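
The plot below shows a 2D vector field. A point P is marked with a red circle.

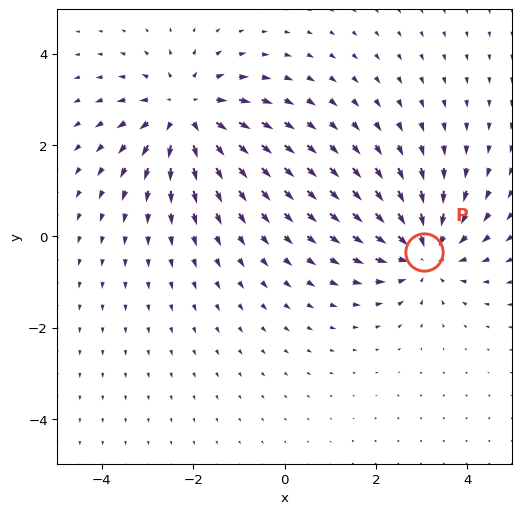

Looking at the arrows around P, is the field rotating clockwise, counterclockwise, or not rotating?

Near P at (3.1, -0.3) the arrows show no circulation. The curl there is ≈0.

not rotating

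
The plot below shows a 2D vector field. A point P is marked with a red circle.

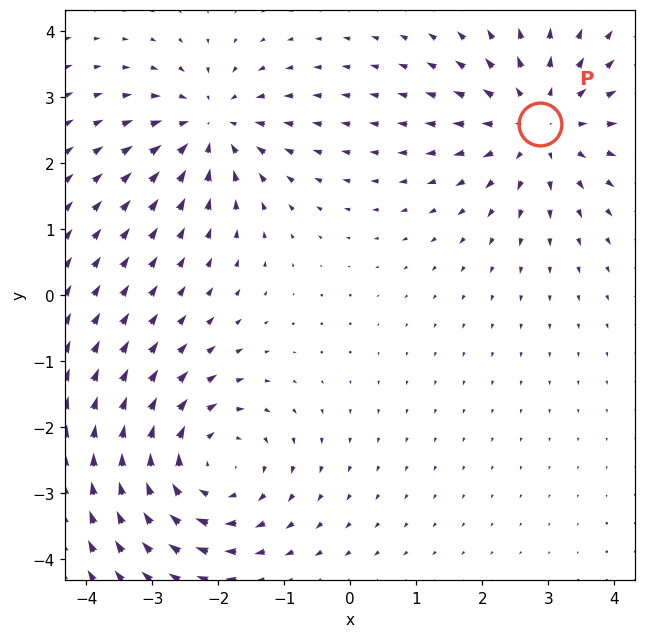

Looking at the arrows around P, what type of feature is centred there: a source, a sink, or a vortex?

At P (2.9, 2.6) the arrows spread outward. Divergence about +3, curl ≈0 — positive divergence with near-zero curl is a source.

source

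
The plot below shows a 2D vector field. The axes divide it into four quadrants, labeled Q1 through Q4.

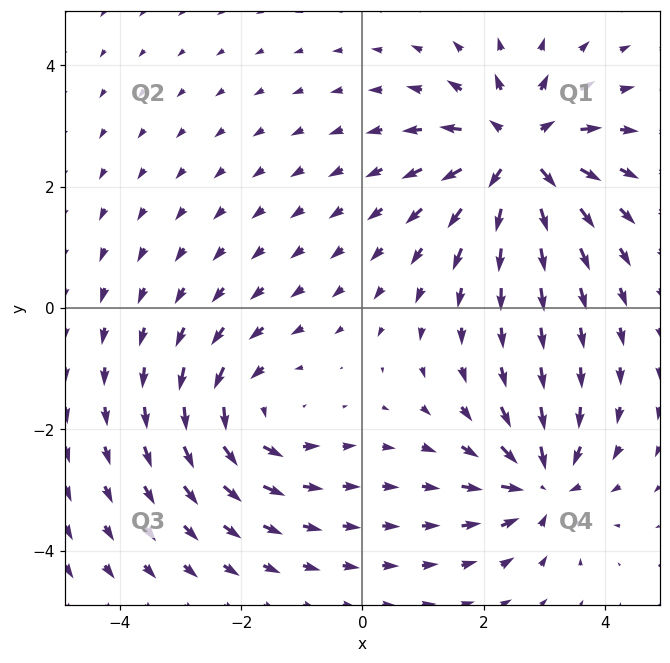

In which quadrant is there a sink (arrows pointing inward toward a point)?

The sink sits at approximately (2.9, -2.9), which lies in quadrant Q4. The divergence there is about -4, negative as expected for a sink.

Q4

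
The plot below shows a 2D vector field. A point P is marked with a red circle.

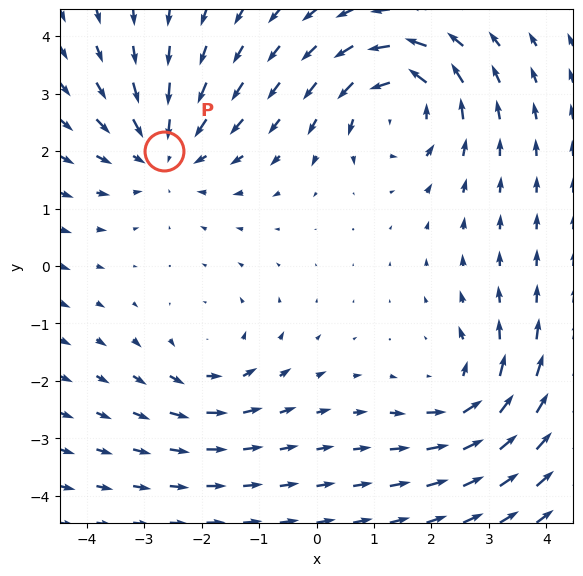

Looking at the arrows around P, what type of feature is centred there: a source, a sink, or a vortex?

At P (-2.6, 2.0) the arrows converge inward. Divergence about -4, curl ≈0 — negative divergence with near-zero curl is a sink.

sink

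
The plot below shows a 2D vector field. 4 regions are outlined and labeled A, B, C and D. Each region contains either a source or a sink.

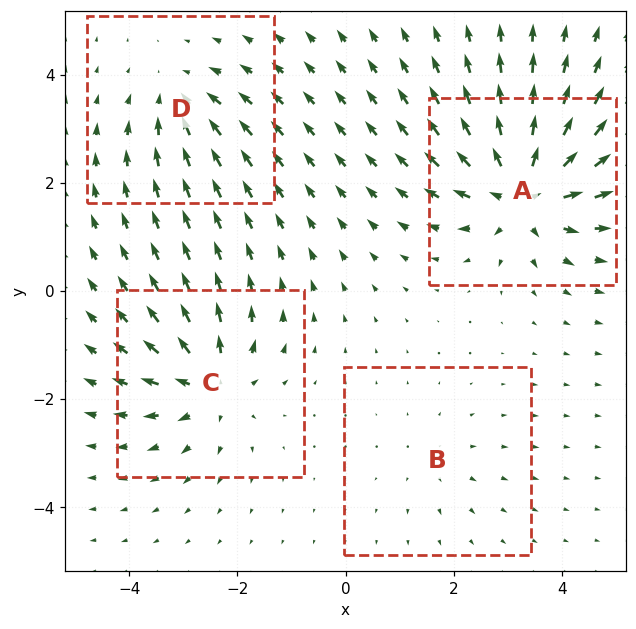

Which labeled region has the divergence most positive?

A

Divergence at each region's feature centre — A: about +8, B: about +2, C: about +6, D: about -4. Region A is most positive.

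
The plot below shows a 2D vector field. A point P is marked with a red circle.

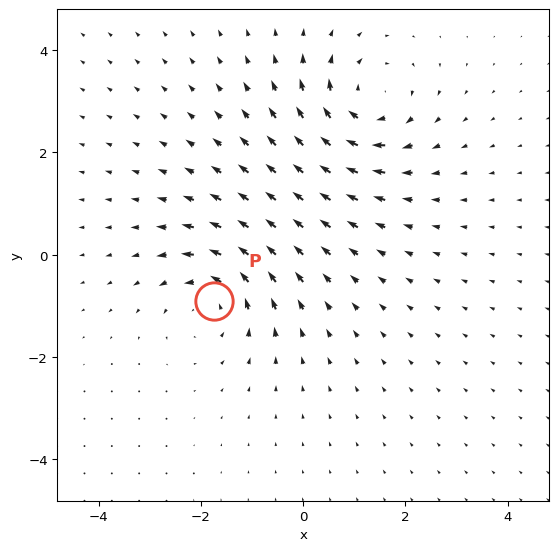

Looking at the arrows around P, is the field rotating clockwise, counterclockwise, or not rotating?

counterclockwise

Near P at (-1.7, -0.9) the arrows circulate counterclockwise. The curl (z-component) there is about +4; positive curl means counterclockwise rotation.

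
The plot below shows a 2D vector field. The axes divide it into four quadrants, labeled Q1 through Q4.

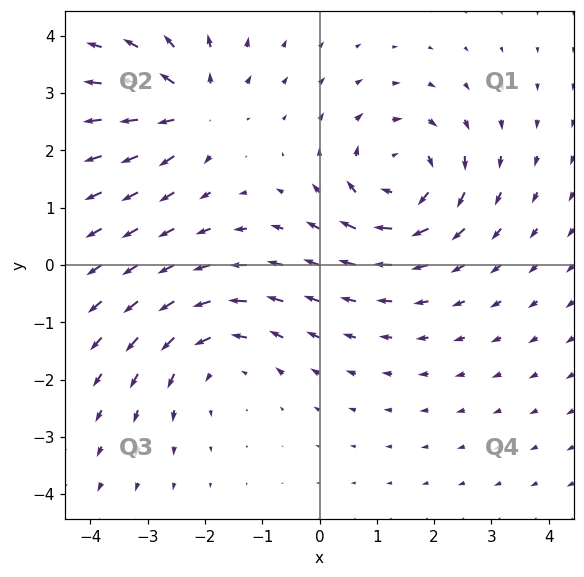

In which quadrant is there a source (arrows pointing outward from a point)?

Q2

The source sits at approximately (-2.2, 2.7), which lies in quadrant Q2. The divergence there is about +5, positive as expected for a source.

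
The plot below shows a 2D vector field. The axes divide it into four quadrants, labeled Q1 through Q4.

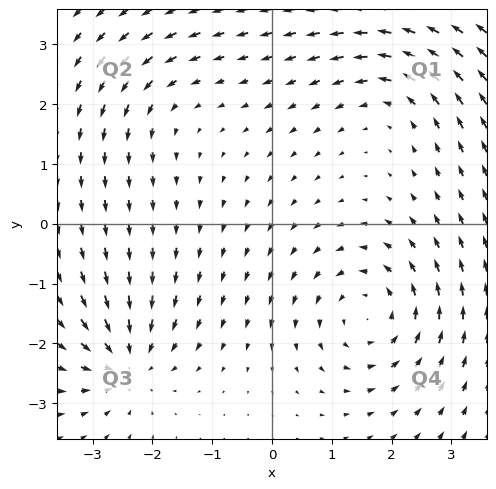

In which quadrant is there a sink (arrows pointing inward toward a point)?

The sink sits at approximately (-2.4, -2.3), which lies in quadrant Q3. The divergence there is about -5, negative as expected for a sink.

Q3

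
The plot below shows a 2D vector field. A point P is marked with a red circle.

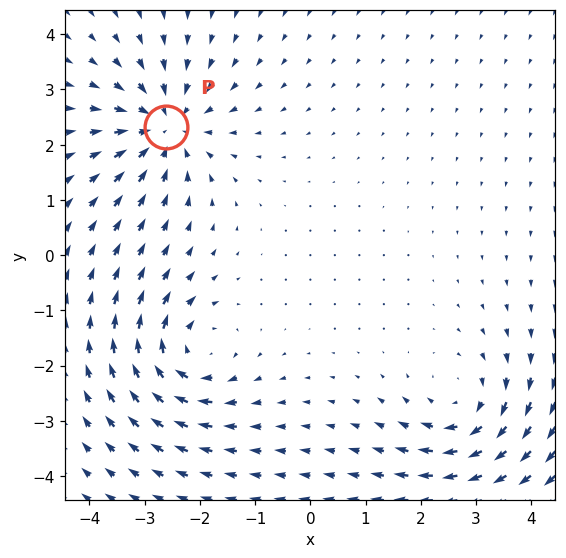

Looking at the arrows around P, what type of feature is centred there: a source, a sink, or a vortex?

At P (-2.6, 2.3) the arrows converge inward. Divergence about -5, curl ≈0 — negative divergence with near-zero curl is a sink.

sink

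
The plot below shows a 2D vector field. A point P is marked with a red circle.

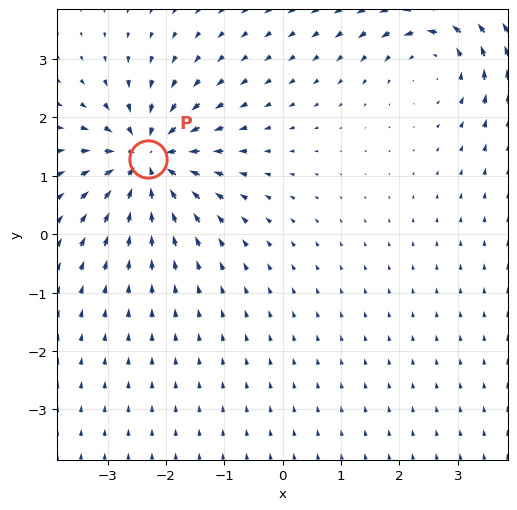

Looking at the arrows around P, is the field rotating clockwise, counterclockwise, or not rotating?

not rotating

Near P at (-2.3, 1.3) the arrows show no circulation. The curl there is ≈0.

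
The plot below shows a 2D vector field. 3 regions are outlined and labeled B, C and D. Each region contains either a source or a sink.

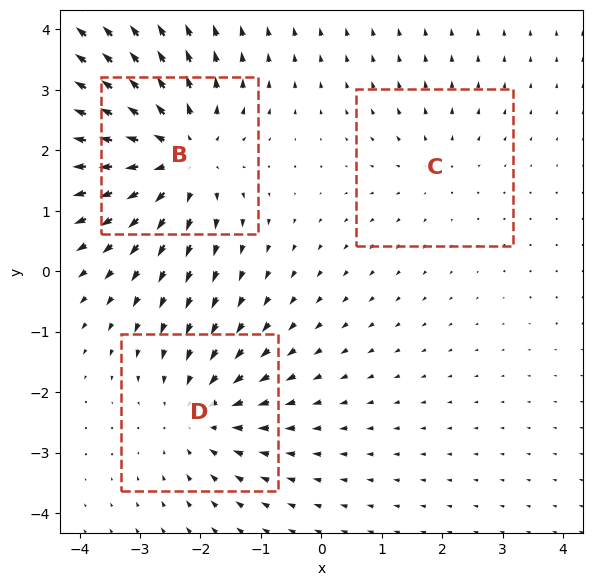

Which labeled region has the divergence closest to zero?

C

Divergence at each region's feature centre — B: about +4, C: about +2, D: about -3. Region C is closest to zero.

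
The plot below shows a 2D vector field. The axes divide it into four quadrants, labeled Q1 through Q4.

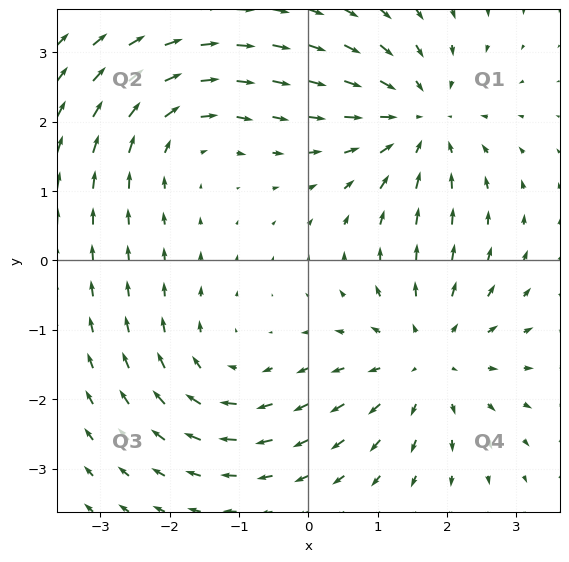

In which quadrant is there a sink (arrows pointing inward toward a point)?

Q1

The sink sits at approximately (1.6, 2.0), which lies in quadrant Q1. The divergence there is about -5, negative as expected for a sink.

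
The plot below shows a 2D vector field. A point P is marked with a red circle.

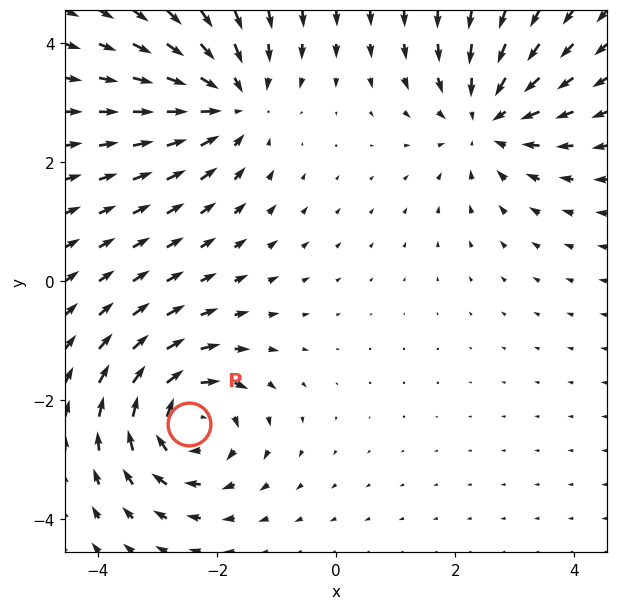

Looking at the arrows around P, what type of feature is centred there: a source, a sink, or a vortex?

At P (-2.5, -2.4) the arrows circulate clockwise. Divergence ≈0, curl about -6 — near-zero divergence with nonzero curl is a vortex.

vortex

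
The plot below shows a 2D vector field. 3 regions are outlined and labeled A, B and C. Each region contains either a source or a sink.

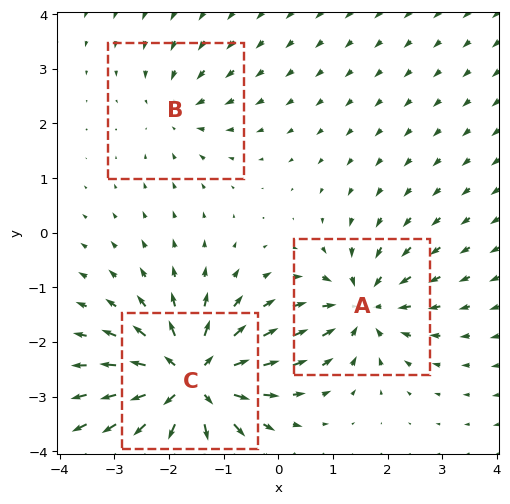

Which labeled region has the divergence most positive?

C

Divergence at each region's feature centre — A: about -4, B: about -2, C: about +6. Region C is most positive.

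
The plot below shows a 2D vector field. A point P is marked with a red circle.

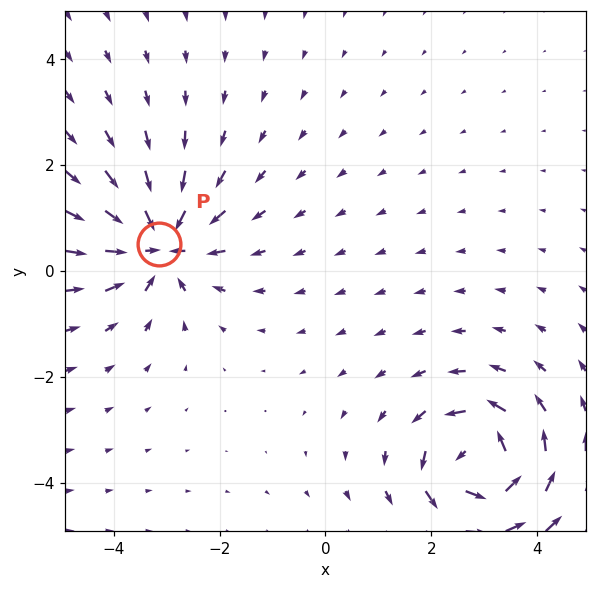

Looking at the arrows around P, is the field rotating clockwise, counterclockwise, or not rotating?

not rotating

Near P at (-3.1, 0.5) the arrows show no circulation. The curl there is ≈0.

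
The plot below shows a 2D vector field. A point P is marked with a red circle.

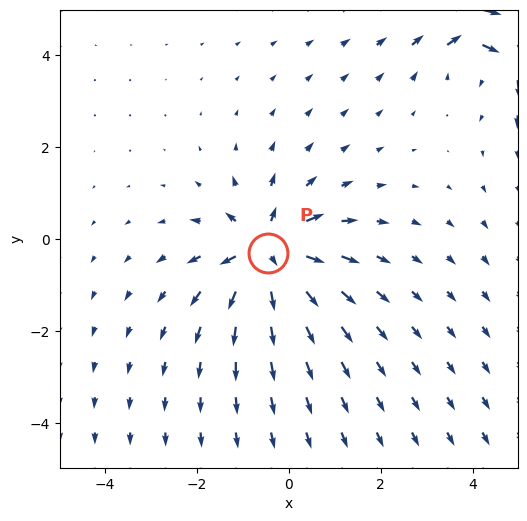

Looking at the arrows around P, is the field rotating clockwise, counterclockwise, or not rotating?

not rotating

Near P at (-0.5, -0.3) the arrows show no circulation. The curl there is ≈0.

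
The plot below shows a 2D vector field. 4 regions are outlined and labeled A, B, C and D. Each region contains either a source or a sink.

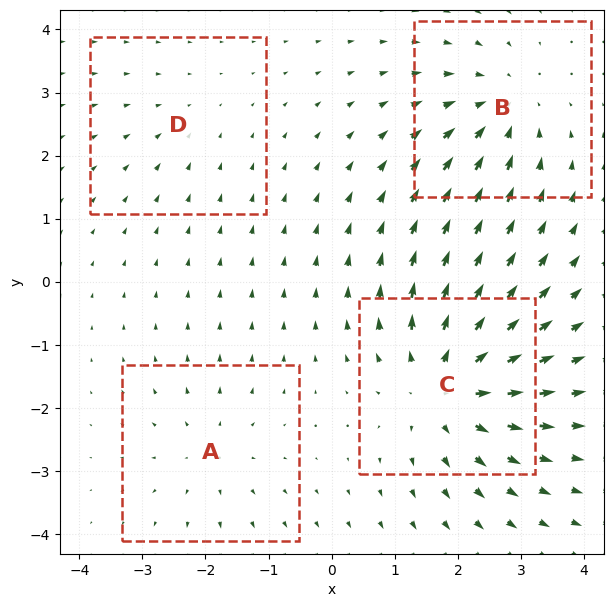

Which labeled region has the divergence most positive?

Divergence at each region's feature centre — A: about +3, B: about -5, C: about +7, D: about -2. Region C is most positive.

C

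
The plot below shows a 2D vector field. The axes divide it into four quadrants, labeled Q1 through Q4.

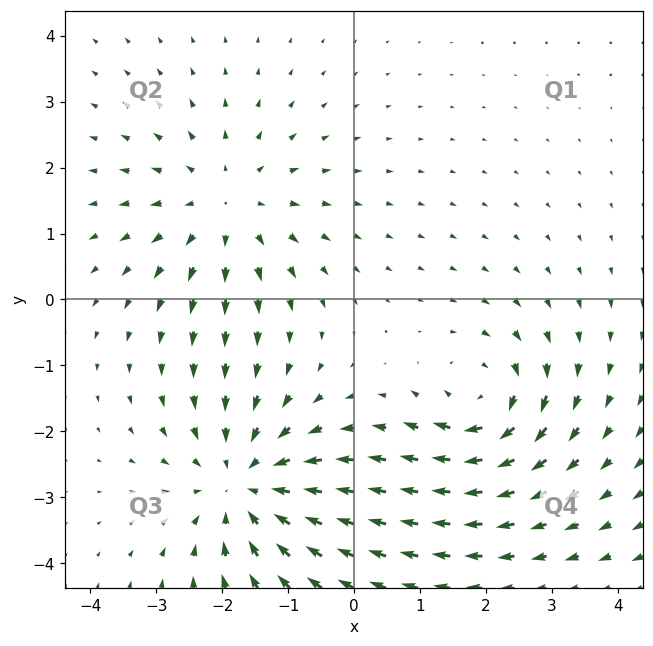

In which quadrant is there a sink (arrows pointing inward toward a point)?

Q3

The sink sits at approximately (-1.6, -2.8), which lies in quadrant Q3. The divergence there is about -3, negative as expected for a sink.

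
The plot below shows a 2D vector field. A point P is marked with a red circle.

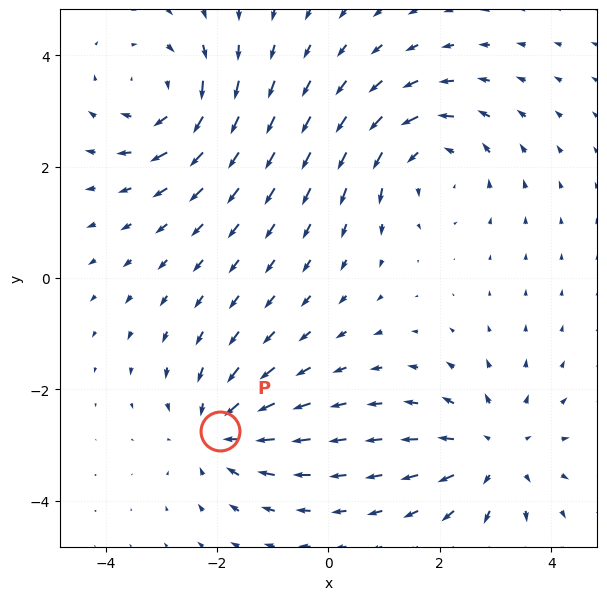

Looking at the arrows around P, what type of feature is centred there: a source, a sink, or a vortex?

sink

At P (-2.0, -2.7) the arrows converge inward. Divergence about -5, curl ≈0 — negative divergence with near-zero curl is a sink.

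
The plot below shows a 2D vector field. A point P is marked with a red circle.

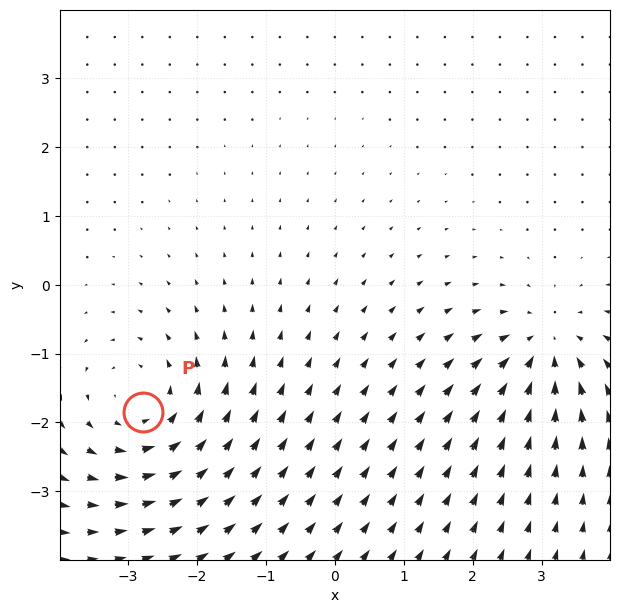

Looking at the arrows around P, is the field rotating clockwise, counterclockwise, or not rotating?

counterclockwise

Near P at (-2.8, -1.8) the arrows circulate counterclockwise. The curl (z-component) there is about +4; positive curl means counterclockwise rotation.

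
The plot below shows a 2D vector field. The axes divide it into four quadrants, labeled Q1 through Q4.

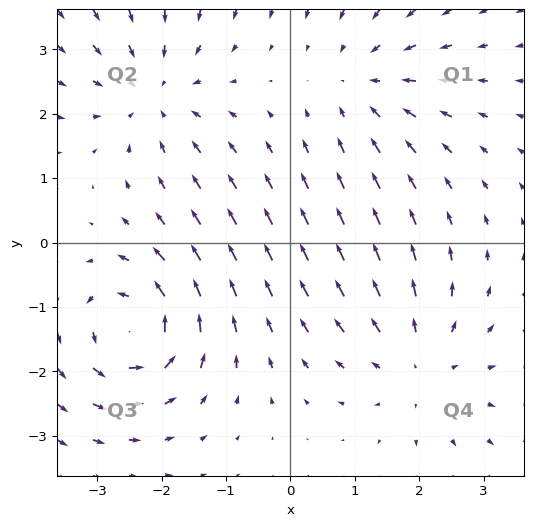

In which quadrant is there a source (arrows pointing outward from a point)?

The source sits at approximately (2.0, -1.9), which lies in quadrant Q4. The divergence there is about +3, positive as expected for a source.

Q4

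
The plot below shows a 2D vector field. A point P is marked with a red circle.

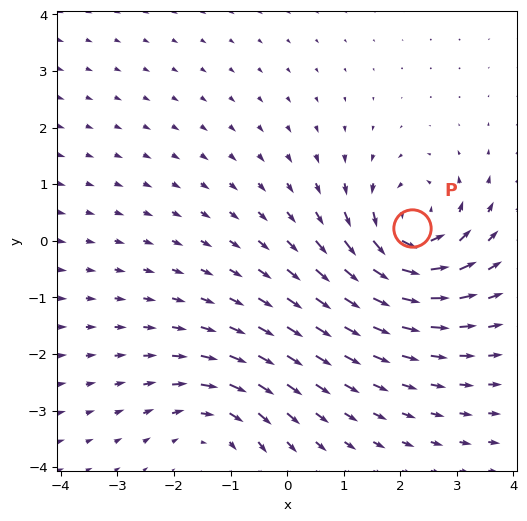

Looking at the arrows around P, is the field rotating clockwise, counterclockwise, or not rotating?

Near P at (2.2, 0.2) the arrows circulate counterclockwise. The curl (z-component) there is about +6; positive curl means counterclockwise rotation.

counterclockwise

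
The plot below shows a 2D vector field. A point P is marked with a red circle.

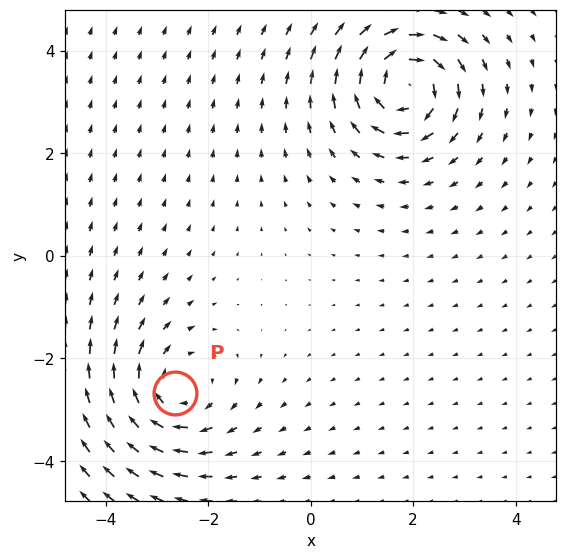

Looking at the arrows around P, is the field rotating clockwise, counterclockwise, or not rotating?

Near P at (-2.6, -2.7) the arrows circulate clockwise. The curl (z-component) there is about -4; negative curl means clockwise rotation.

clockwise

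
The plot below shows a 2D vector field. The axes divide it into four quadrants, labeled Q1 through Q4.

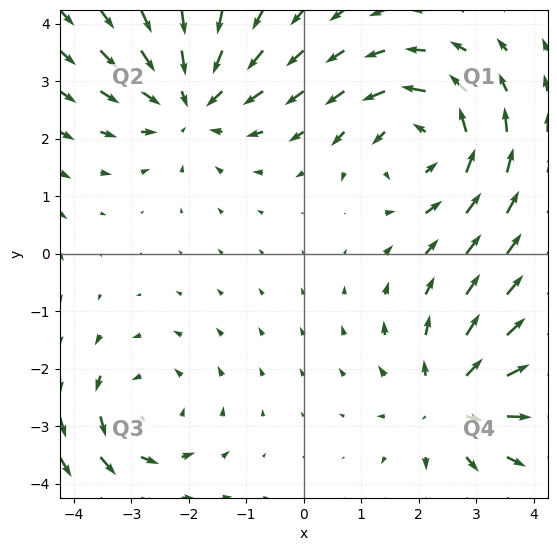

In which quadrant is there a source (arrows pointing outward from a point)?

Q4

The source sits at approximately (2.6, -2.6), which lies in quadrant Q4. The divergence there is about +4, positive as expected for a source.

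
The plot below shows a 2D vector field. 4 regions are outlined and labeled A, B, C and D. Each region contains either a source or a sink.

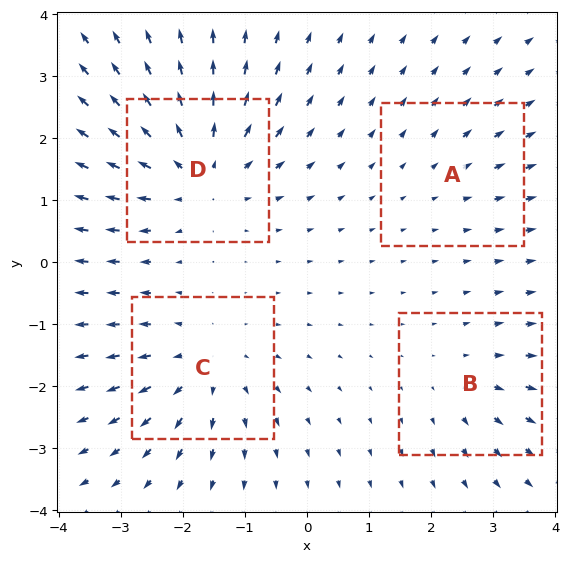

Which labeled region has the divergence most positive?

Divergence at each region's feature centre — A: about +2, B: about +3, C: about +5, D: about +7. Region D is most positive.

D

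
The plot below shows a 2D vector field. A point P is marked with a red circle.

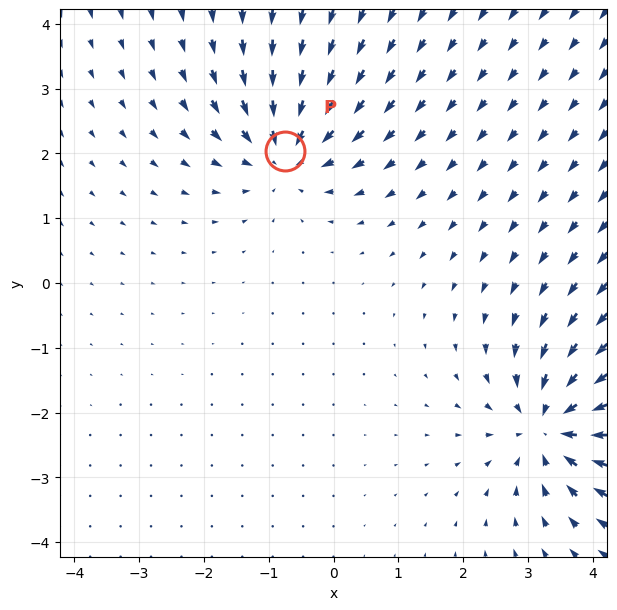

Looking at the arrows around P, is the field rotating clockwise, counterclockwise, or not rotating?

not rotating

Near P at (-0.7, 2.0) the arrows show no circulation. The curl there is ≈0.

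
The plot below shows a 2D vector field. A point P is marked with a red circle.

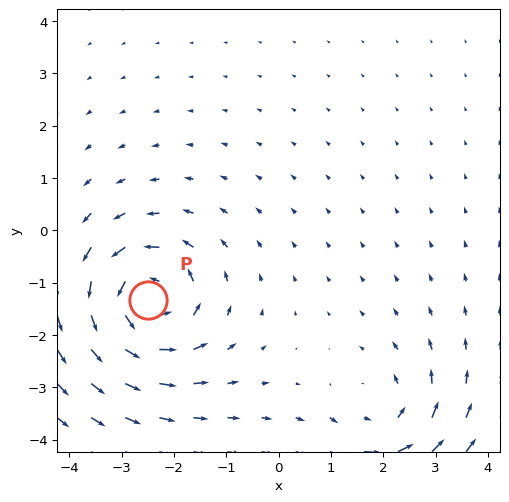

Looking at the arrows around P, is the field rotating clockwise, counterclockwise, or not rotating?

counterclockwise

Near P at (-2.5, -1.3) the arrows circulate counterclockwise. The curl (z-component) there is about +6; positive curl means counterclockwise rotation.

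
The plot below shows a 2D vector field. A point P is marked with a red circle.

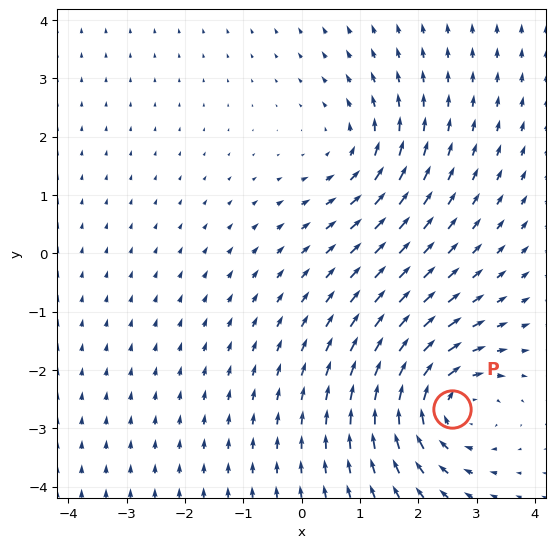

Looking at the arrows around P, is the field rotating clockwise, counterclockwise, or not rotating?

Near P at (2.6, -2.7) the arrows circulate clockwise. The curl (z-component) there is about -4; negative curl means clockwise rotation.

clockwise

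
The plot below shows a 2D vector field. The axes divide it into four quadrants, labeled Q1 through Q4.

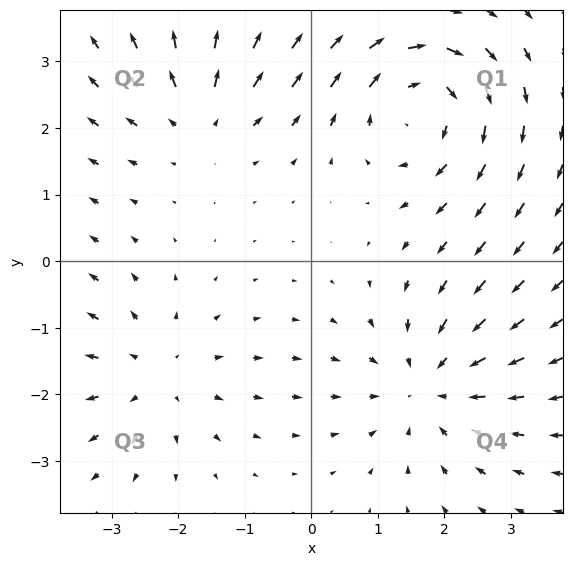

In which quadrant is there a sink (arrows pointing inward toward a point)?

Q4

The sink sits at approximately (1.8, -1.9), which lies in quadrant Q4. The divergence there is about -3, negative as expected for a sink.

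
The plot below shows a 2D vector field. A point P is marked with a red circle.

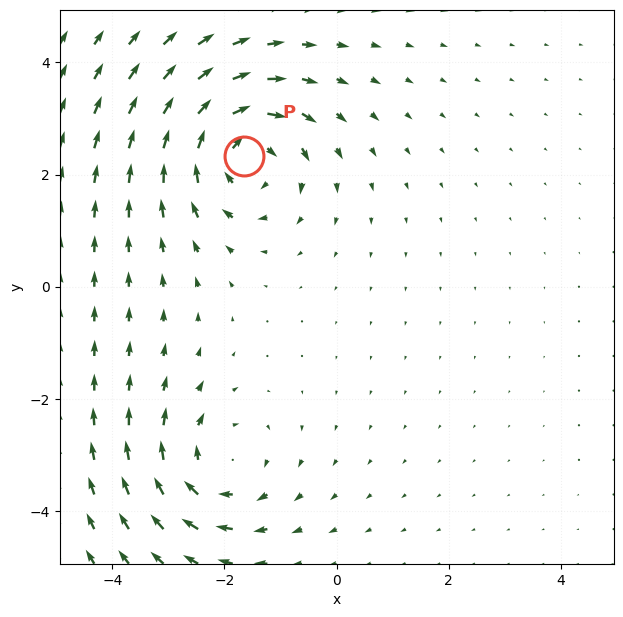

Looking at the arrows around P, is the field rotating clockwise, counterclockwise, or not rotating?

clockwise

Near P at (-1.7, 2.3) the arrows circulate clockwise. The curl (z-component) there is about -5; negative curl means clockwise rotation.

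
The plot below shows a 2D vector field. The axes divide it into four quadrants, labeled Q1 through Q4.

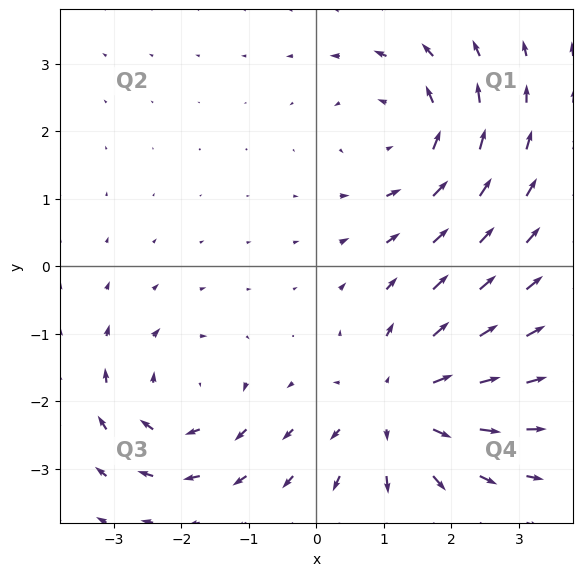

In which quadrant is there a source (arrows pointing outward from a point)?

The source sits at approximately (1.2, -2.1), which lies in quadrant Q4. The divergence there is about +4, positive as expected for a source.

Q4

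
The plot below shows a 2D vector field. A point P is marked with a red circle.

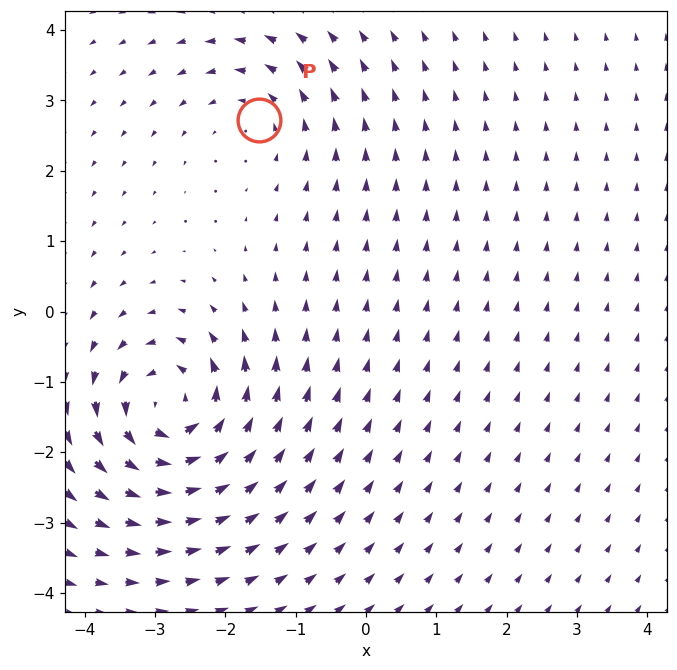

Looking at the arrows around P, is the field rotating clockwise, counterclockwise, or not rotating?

counterclockwise

Near P at (-1.5, 2.7) the arrows circulate counterclockwise. The curl (z-component) there is about +2; positive curl means counterclockwise rotation.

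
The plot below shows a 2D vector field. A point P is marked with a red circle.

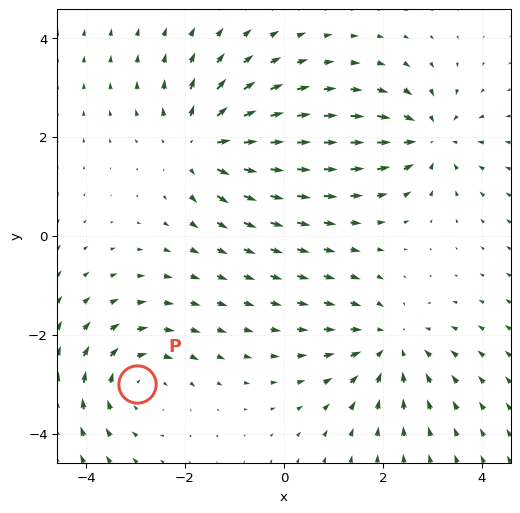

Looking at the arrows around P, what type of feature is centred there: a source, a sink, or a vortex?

At P (-3.0, -3.0) the arrows circulate clockwise. Divergence ≈0, curl about -3 — near-zero divergence with nonzero curl is a vortex.

vortex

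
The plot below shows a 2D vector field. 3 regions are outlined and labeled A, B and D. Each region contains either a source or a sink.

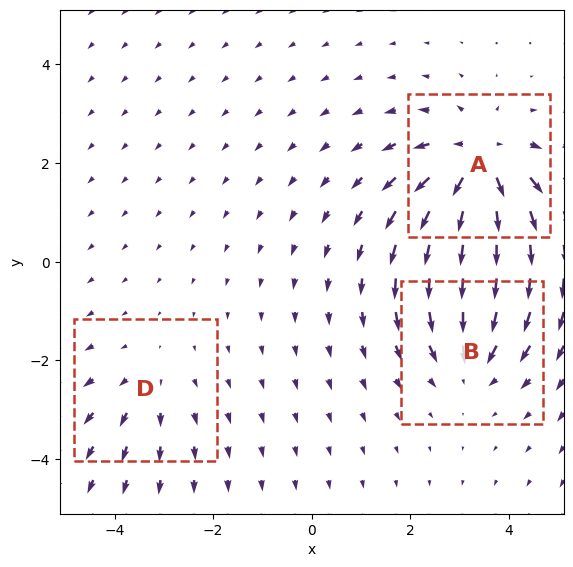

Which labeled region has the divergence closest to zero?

Divergence at each region's feature centre — A: about +5, B: about -3, D: about +2. Region D is closest to zero.

D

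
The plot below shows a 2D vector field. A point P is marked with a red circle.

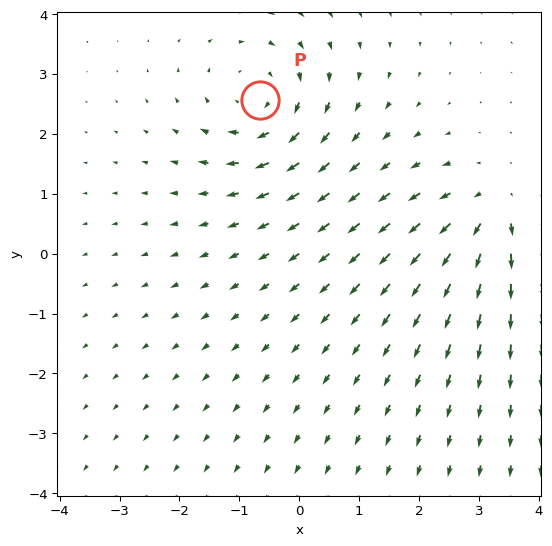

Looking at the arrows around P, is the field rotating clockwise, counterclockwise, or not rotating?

Near P at (-0.7, 2.6) the arrows circulate clockwise. The curl (z-component) there is about -4; negative curl means clockwise rotation.

clockwise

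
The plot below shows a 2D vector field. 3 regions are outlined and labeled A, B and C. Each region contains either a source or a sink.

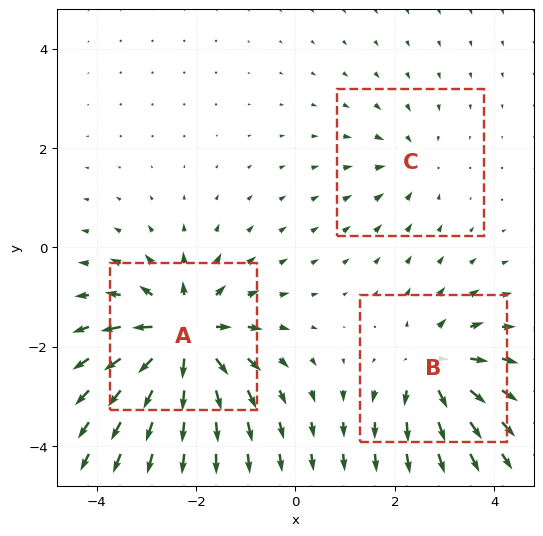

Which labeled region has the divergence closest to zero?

Divergence at each region's feature centre — A: about +6, B: about +4, C: about -2. Region C is closest to zero.

C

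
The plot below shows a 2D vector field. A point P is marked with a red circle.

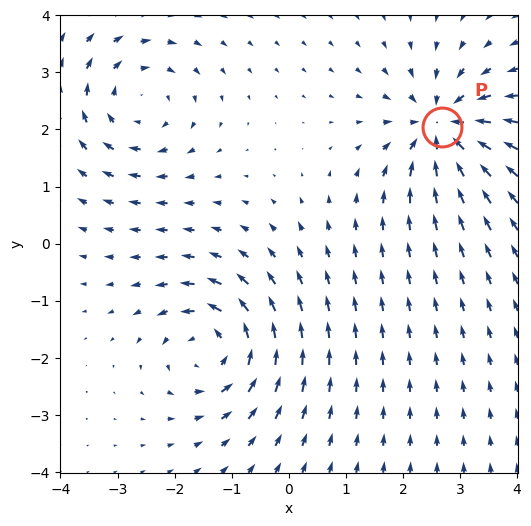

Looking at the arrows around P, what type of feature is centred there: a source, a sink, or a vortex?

At P (2.7, 2.0) the arrows converge inward. Divergence about -7, curl ≈0 — negative divergence with near-zero curl is a sink.

sink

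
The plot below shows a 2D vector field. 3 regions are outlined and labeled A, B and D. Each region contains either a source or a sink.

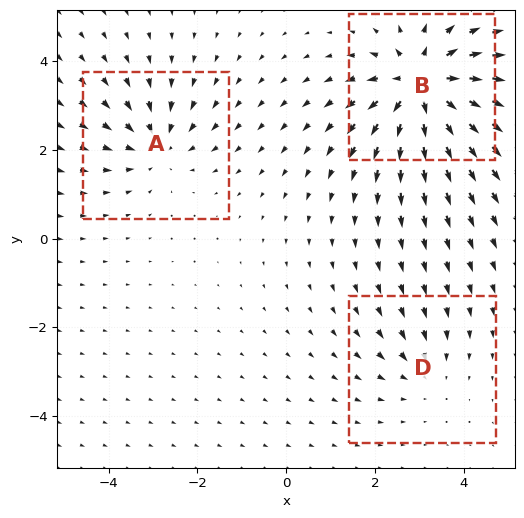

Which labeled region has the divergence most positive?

B

Divergence at each region's feature centre — A: about -3, B: about +6, D: about -2. Region B is most positive.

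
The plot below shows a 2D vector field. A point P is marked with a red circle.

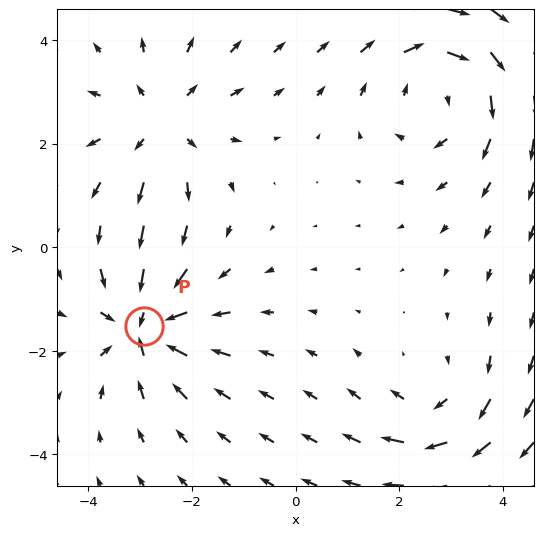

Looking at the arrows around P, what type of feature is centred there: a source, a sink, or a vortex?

sink

At P (-2.9, -1.5) the arrows converge inward. Divergence about -6, curl ≈0 — negative divergence with near-zero curl is a sink.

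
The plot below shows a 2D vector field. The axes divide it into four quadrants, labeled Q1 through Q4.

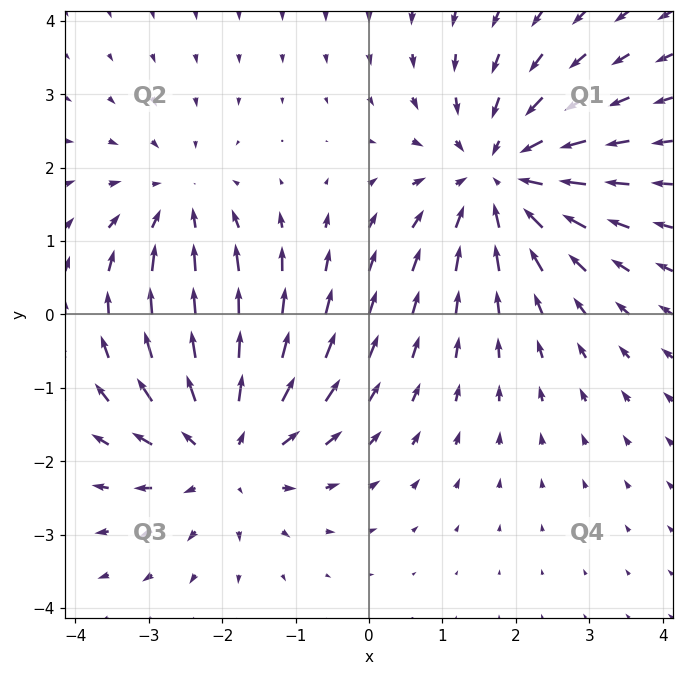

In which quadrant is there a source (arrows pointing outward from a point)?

Q3

The source sits at approximately (-2.0, -1.8), which lies in quadrant Q3. The divergence there is about +4, positive as expected for a source.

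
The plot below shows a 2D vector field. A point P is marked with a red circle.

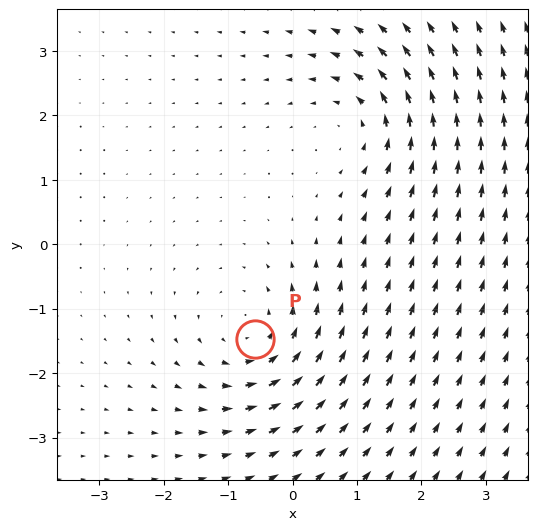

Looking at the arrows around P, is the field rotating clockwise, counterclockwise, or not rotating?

Near P at (-0.6, -1.5) the arrows circulate counterclockwise. The curl (z-component) there is about +3; positive curl means counterclockwise rotation.

counterclockwise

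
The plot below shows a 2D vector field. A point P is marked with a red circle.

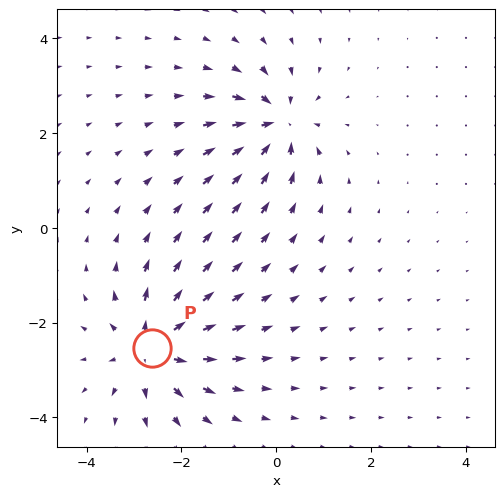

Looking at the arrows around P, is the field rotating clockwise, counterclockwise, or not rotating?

Near P at (-2.6, -2.5) the arrows show no circulation. The curl there is ≈0.

not rotating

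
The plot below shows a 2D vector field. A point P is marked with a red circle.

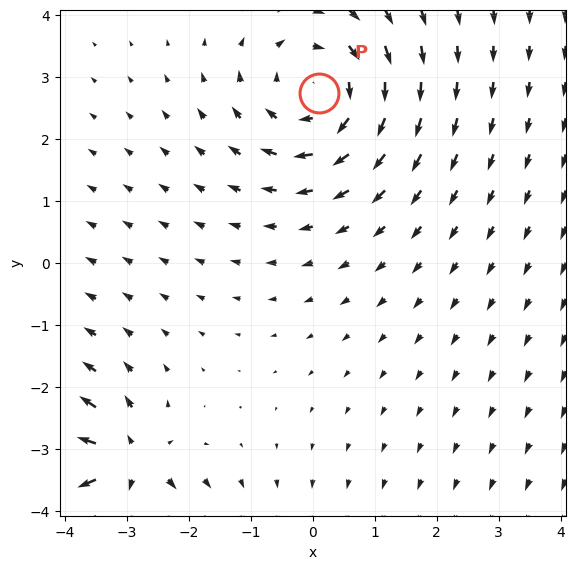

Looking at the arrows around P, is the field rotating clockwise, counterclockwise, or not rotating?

clockwise

Near P at (0.1, 2.7) the arrows circulate clockwise. The curl (z-component) there is about -4; negative curl means clockwise rotation.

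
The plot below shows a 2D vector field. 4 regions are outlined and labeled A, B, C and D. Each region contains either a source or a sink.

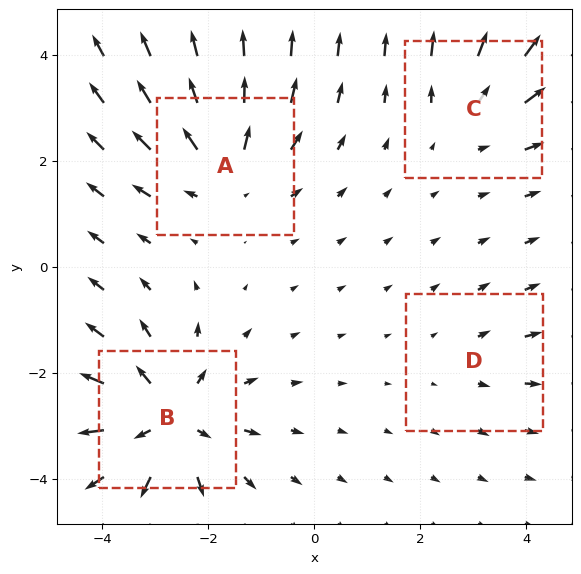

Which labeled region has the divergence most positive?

B

Divergence at each region's feature centre — A: about +5, B: about +6, C: about +3, D: about +2. Region B is most positive.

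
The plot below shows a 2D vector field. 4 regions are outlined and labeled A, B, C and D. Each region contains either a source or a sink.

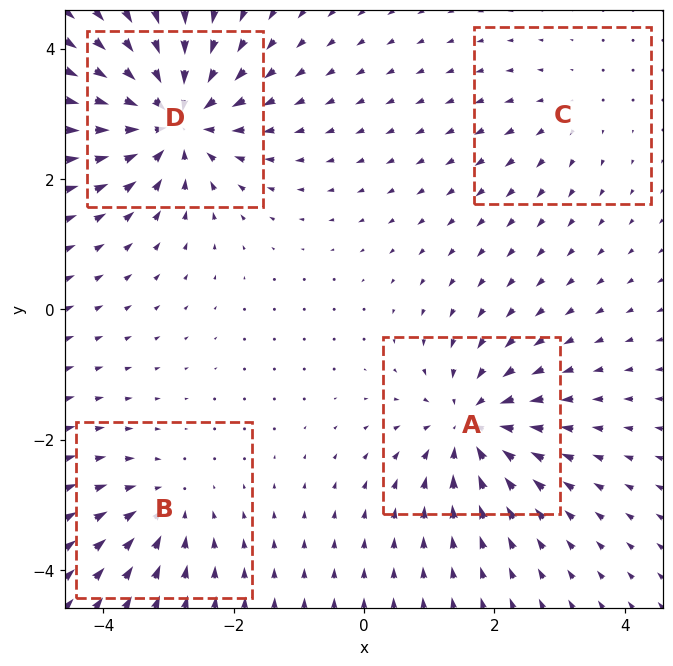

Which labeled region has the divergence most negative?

D

Divergence at each region's feature centre — A: about -6, B: about -4, C: about +2, D: about -8. Region D is most negative.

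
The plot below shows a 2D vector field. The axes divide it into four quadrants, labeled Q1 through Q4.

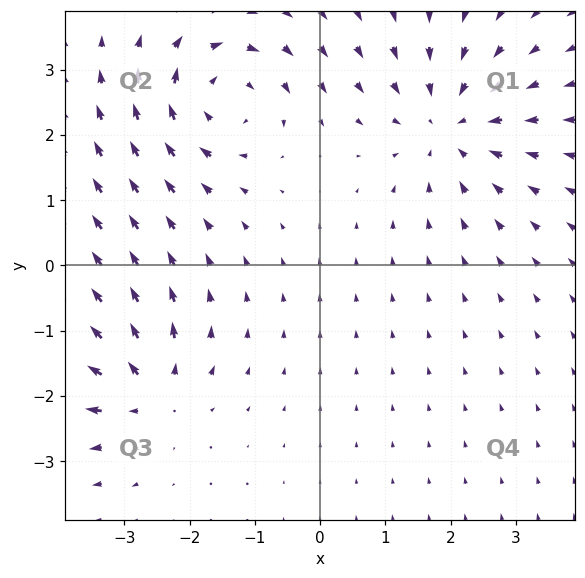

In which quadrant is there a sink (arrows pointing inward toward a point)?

The sink sits at approximately (2.0, 2.1), which lies in quadrant Q1. The divergence there is about -4, negative as expected for a sink.

Q1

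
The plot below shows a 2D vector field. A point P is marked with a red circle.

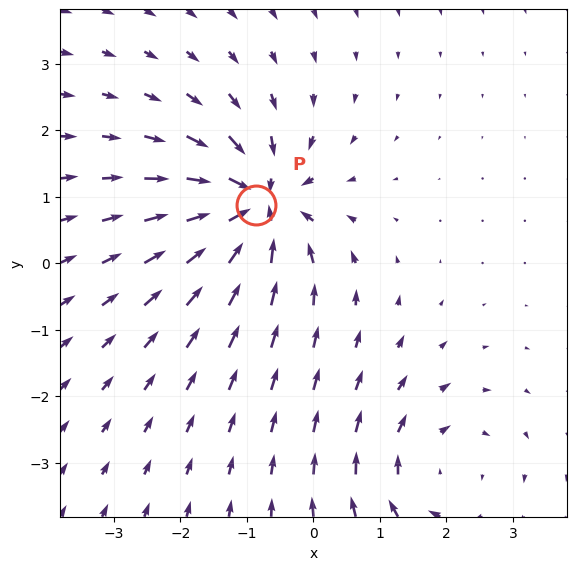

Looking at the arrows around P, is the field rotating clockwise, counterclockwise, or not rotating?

Near P at (-0.9, 0.9) the arrows show no circulation. The curl there is ≈0.

not rotating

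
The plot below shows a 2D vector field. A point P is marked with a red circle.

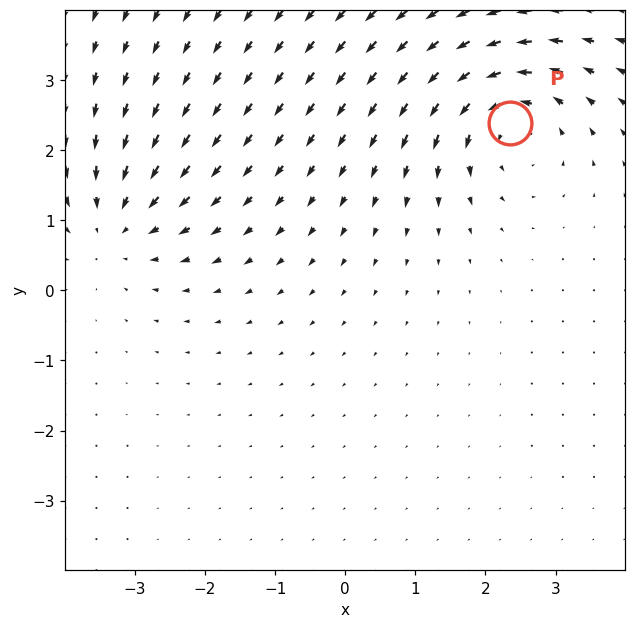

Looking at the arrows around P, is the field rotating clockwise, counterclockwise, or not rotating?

Near P at (2.3, 2.4) the arrows circulate counterclockwise. The curl (z-component) there is about +5; positive curl means counterclockwise rotation.

counterclockwise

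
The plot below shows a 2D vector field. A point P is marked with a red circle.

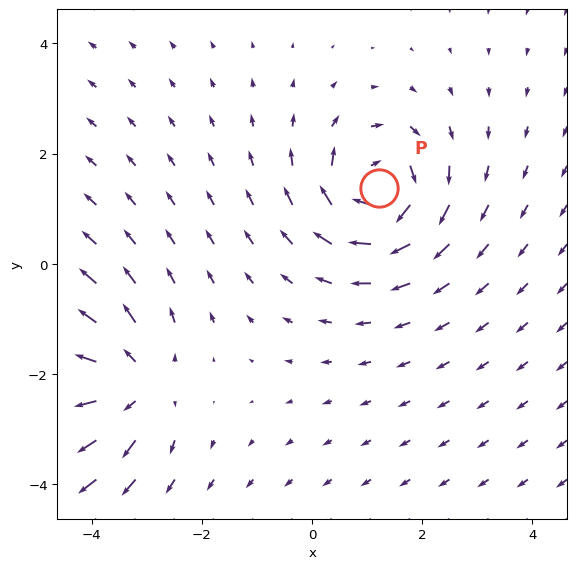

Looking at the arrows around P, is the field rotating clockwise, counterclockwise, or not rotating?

Near P at (1.2, 1.4) the arrows circulate clockwise. The curl (z-component) there is about -5; negative curl means clockwise rotation.

clockwise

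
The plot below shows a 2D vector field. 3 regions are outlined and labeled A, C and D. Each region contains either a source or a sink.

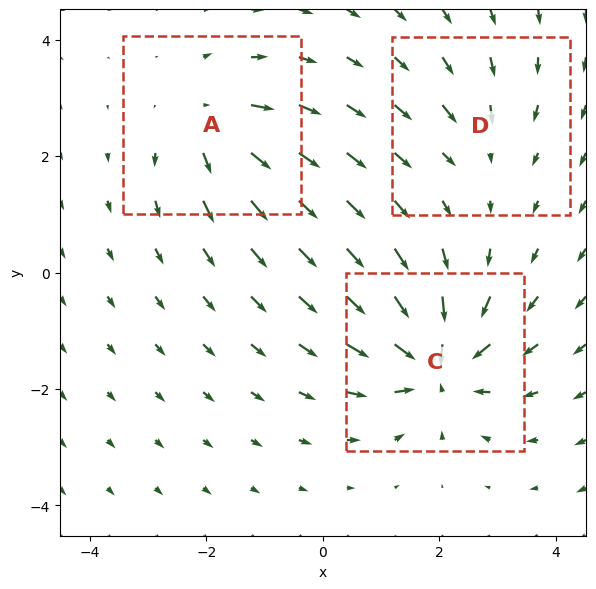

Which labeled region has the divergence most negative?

Divergence at each region's feature centre — A: about +4, C: about -6, D: about -2. Region C is most negative.

C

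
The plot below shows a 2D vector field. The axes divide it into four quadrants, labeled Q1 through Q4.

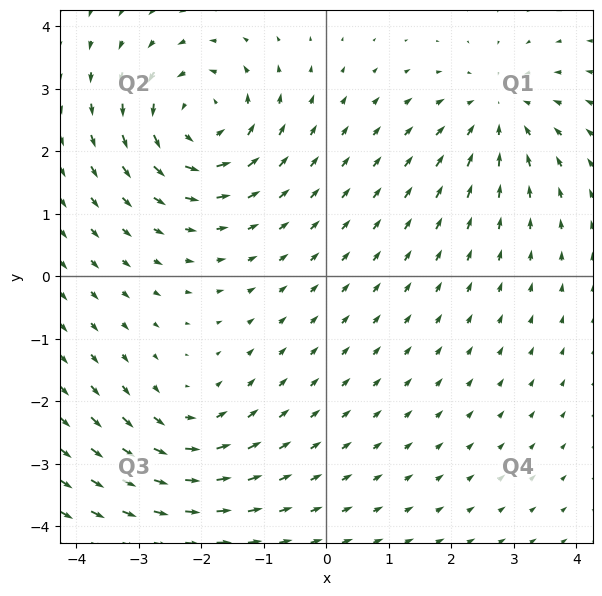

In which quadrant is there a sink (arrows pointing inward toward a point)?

The sink sits at approximately (2.7, 2.6), which lies in quadrant Q1. The divergence there is about -4, negative as expected for a sink.

Q1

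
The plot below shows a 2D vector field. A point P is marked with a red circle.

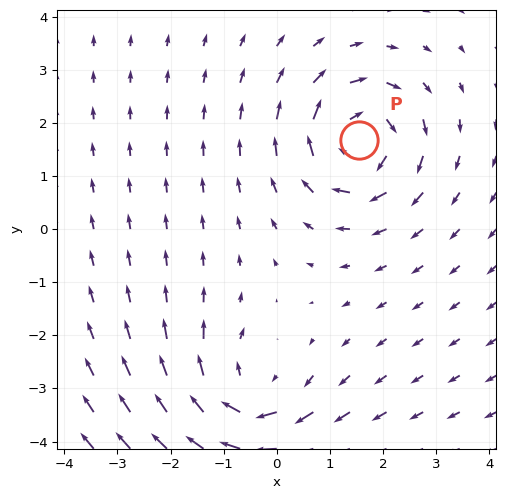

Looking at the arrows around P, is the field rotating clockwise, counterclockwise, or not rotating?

Near P at (1.6, 1.7) the arrows circulate clockwise. The curl (z-component) there is about -5; negative curl means clockwise rotation.

clockwise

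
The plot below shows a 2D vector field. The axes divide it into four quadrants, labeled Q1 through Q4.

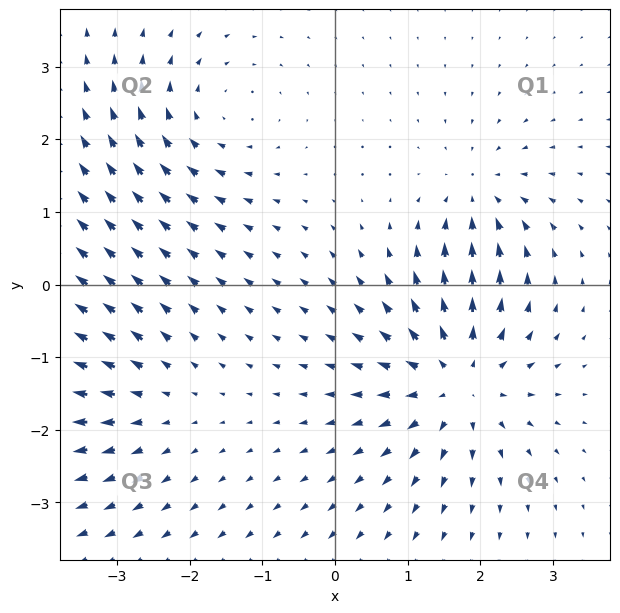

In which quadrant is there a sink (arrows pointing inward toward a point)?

The sink sits at approximately (2.0, 1.2), which lies in quadrant Q1. The divergence there is about -4, negative as expected for a sink.

Q1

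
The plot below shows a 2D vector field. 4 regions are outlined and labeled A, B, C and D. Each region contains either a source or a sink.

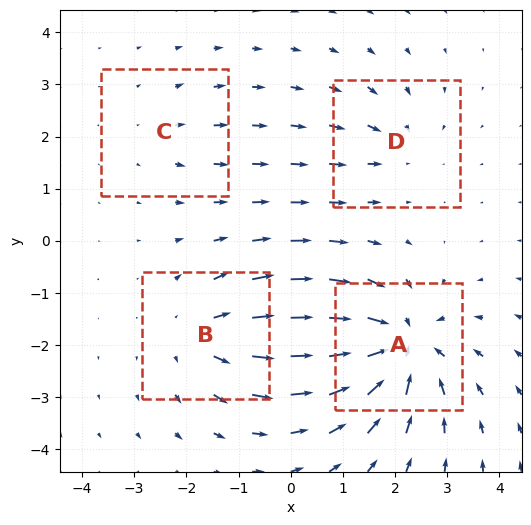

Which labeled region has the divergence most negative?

A

Divergence at each region's feature centre — A: about -7, B: about +4, C: about +2, D: about -3. Region A is most negative.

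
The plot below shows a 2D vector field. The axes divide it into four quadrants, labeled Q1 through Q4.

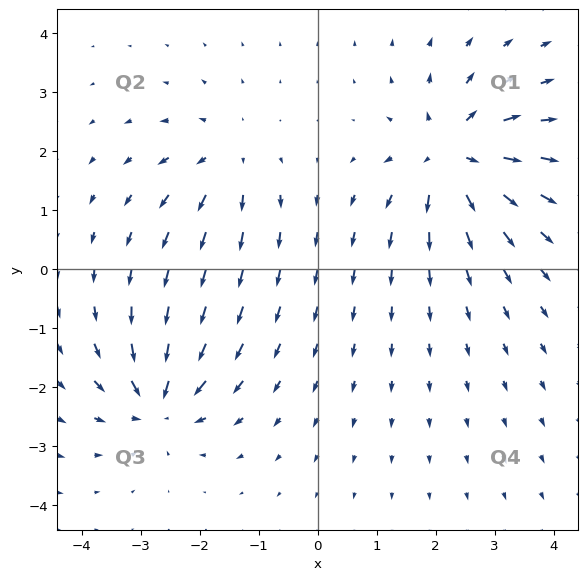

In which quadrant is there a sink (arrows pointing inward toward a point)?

Q3

The sink sits at approximately (-2.7, -2.2), which lies in quadrant Q3. The divergence there is about -5, negative as expected for a sink.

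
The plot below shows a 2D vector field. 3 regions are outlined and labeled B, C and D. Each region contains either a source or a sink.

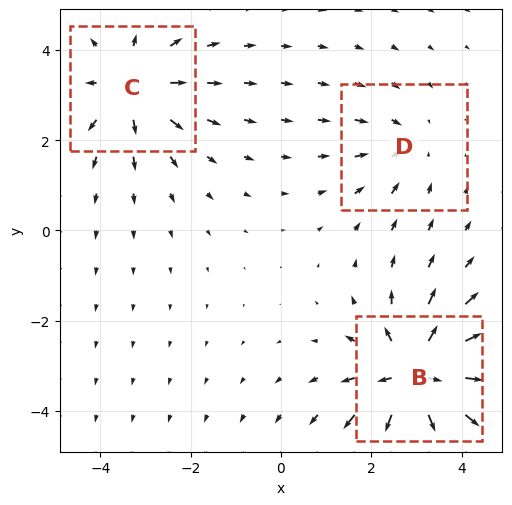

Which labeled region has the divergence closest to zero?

D

Divergence at each region's feature centre — B: about +5, C: about +3, D: about -2. Region D is closest to zero.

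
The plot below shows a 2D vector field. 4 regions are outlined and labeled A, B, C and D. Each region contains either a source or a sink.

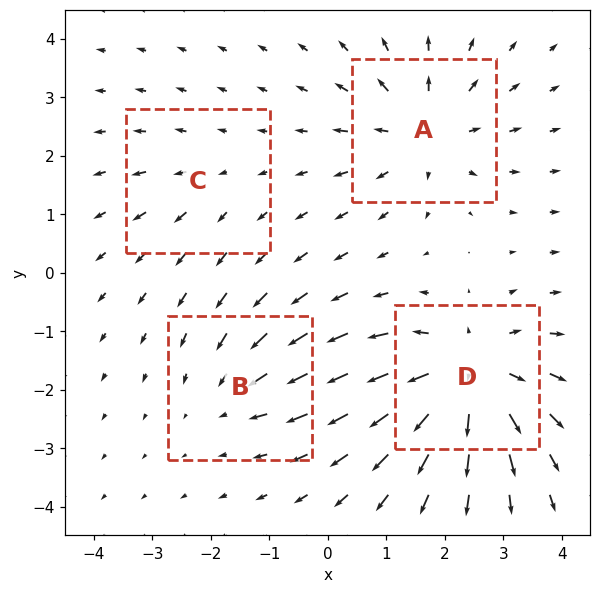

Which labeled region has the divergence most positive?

Divergence at each region's feature centre — A: about +5, B: about -3, C: about +2, D: about +6. Region D is most positive.

D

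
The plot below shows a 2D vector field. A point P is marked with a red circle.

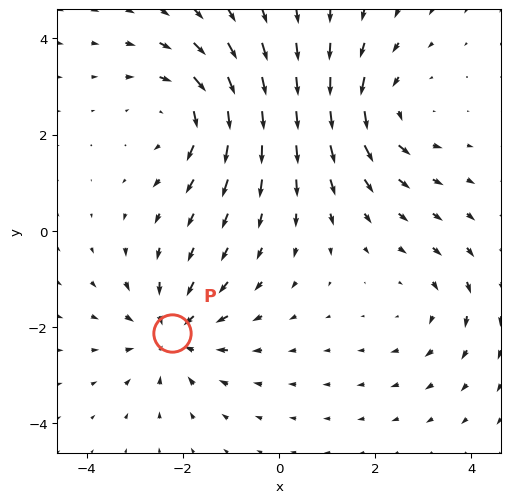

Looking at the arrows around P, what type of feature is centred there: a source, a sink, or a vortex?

At P (-2.2, -2.1) the arrows converge inward. Divergence about -4, curl ≈0 — negative divergence with near-zero curl is a sink.

sink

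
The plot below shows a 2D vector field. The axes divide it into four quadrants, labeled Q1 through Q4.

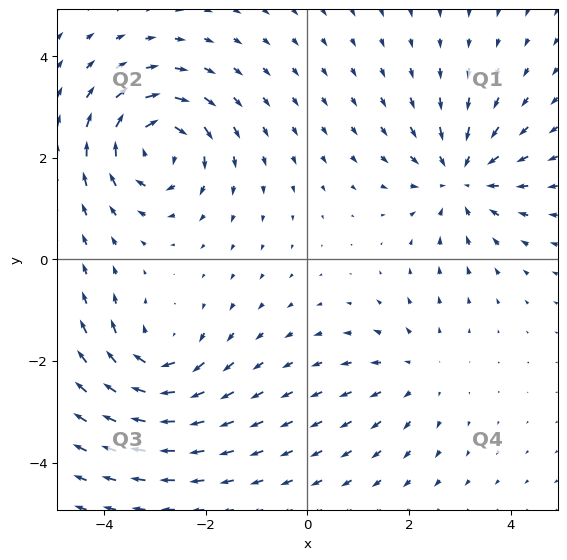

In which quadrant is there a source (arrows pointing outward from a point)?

Q4

The source sits at approximately (2.2, -2.2), which lies in quadrant Q4. The divergence there is about +2, positive as expected for a source.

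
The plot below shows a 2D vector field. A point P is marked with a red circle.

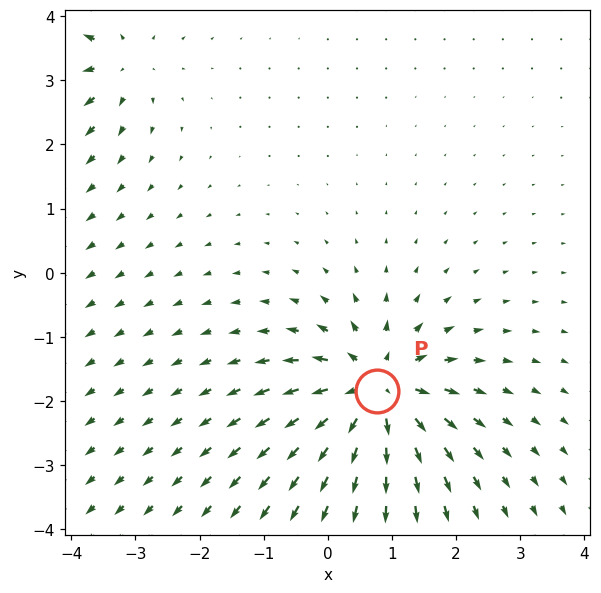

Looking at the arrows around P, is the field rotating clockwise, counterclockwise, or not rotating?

Near P at (0.8, -1.8) the arrows show no circulation. The curl there is ≈0.

not rotating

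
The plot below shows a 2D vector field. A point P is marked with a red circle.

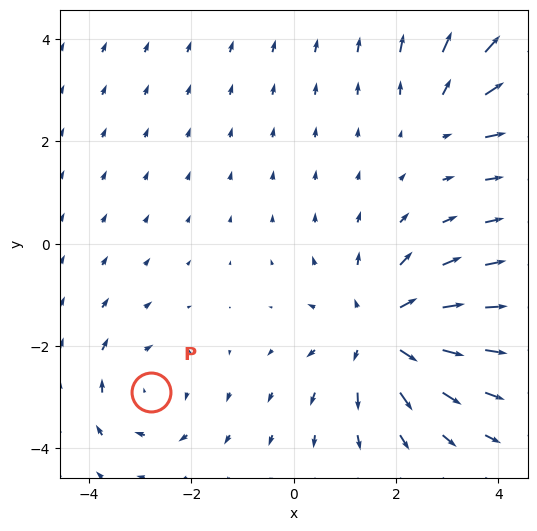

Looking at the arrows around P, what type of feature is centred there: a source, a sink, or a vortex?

vortex

At P (-2.8, -2.9) the arrows circulate clockwise. Divergence ≈0, curl about -3 — near-zero divergence with nonzero curl is a vortex.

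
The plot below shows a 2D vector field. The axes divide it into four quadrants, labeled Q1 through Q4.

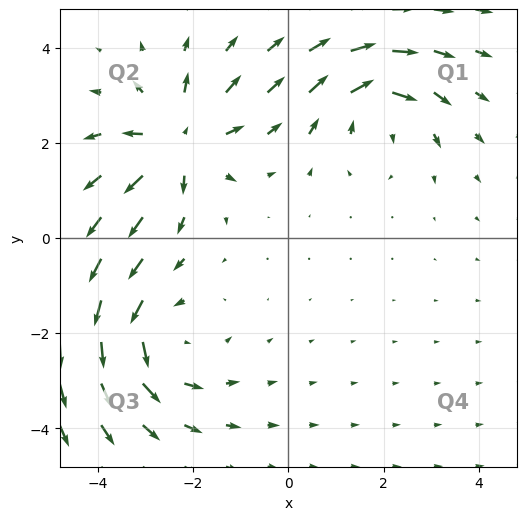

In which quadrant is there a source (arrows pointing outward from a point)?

Q2

The source sits at approximately (-2.3, 2.0), which lies in quadrant Q2. The divergence there is about +5, positive as expected for a source.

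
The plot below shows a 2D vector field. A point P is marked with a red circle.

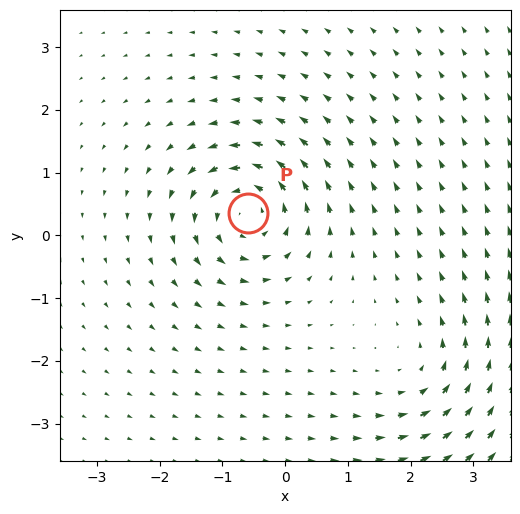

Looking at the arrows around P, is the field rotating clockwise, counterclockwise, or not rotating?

Near P at (-0.6, 0.4) the arrows circulate counterclockwise. The curl (z-component) there is about +6; positive curl means counterclockwise rotation.

counterclockwise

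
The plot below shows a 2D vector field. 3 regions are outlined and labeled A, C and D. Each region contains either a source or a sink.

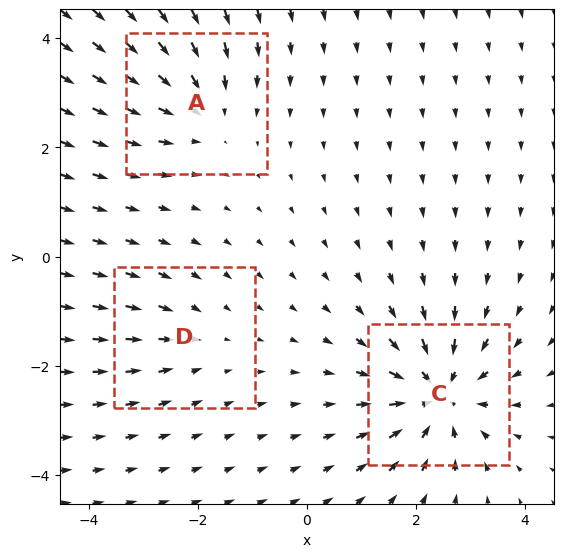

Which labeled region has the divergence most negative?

C

Divergence at each region's feature centre — A: about -3, C: about -5, D: about -2. Region C is most negative.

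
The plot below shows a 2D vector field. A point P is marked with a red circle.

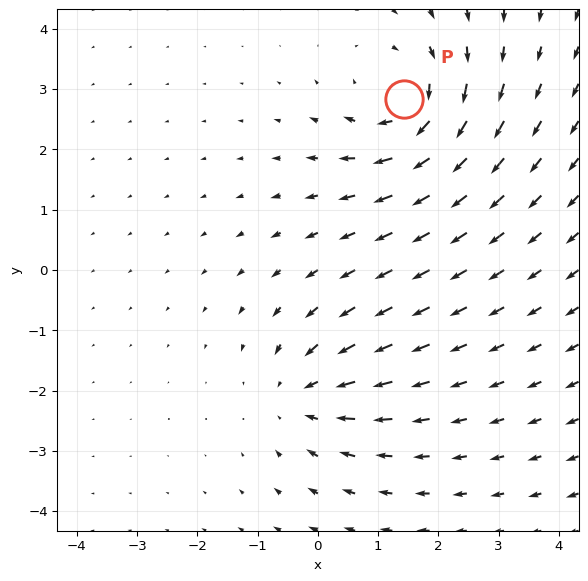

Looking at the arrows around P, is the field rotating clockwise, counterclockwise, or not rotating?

Near P at (1.4, 2.8) the arrows circulate clockwise. The curl (z-component) there is about -4; negative curl means clockwise rotation.

clockwise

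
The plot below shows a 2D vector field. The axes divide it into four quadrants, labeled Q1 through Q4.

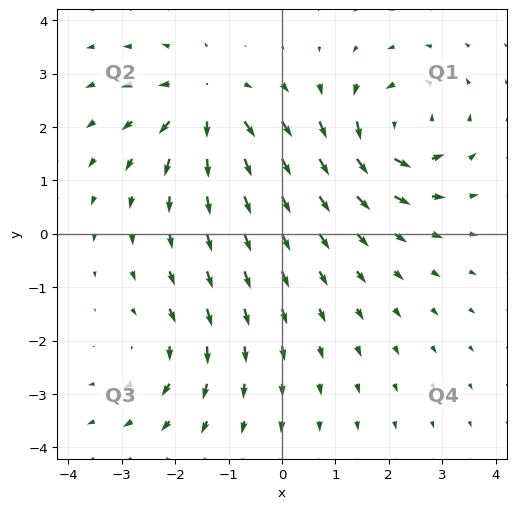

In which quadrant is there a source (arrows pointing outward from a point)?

Q2

The source sits at approximately (-1.4, 2.4), which lies in quadrant Q2. The divergence there is about +5, positive as expected for a source.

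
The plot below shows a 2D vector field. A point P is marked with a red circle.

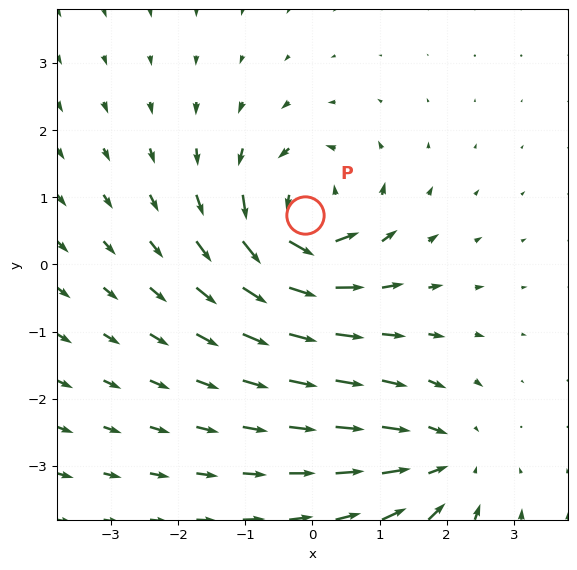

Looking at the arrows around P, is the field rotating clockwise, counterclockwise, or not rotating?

counterclockwise

Near P at (-0.1, 0.7) the arrows circulate counterclockwise. The curl (z-component) there is about +6; positive curl means counterclockwise rotation.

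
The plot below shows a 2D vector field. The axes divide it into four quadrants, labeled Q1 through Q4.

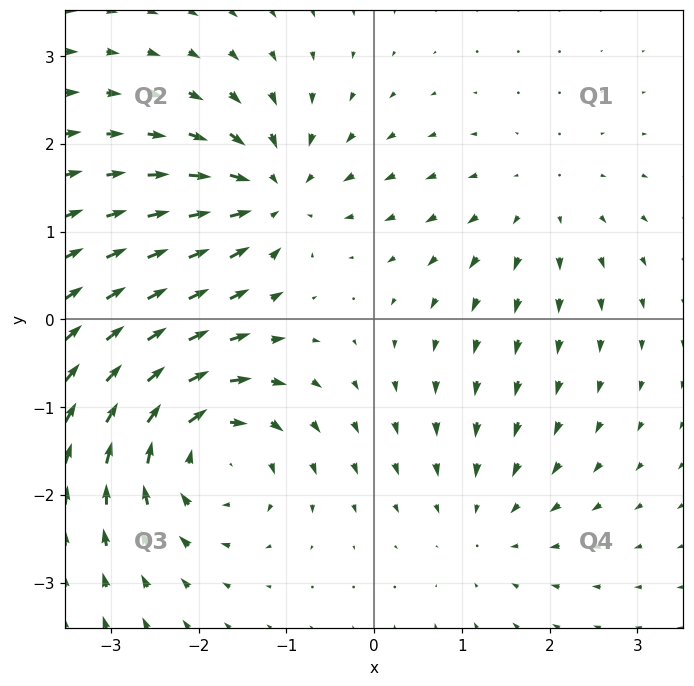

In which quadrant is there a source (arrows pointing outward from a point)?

The source sits at approximately (1.9, 1.3), which lies in quadrant Q1. The divergence there is about +3, positive as expected for a source.

Q1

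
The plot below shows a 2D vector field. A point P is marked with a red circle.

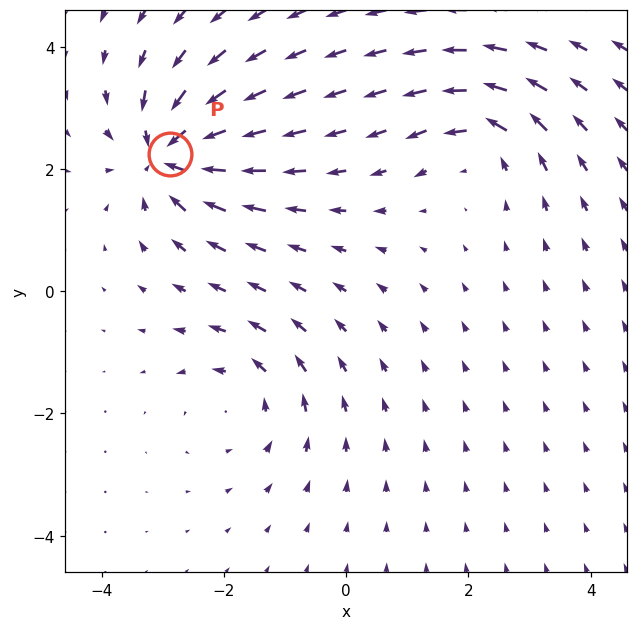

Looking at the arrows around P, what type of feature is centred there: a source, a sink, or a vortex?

sink

At P (-2.9, 2.2) the arrows converge inward. Divergence about -6, curl ≈0 — negative divergence with near-zero curl is a sink.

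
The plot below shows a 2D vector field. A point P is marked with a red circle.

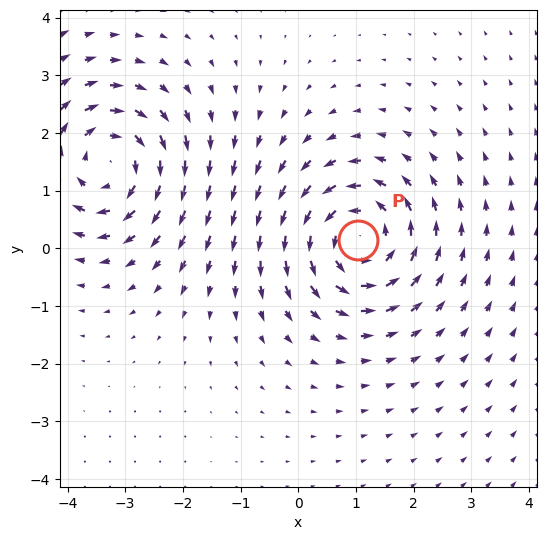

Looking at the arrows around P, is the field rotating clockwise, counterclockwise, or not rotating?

Near P at (1.0, 0.1) the arrows circulate counterclockwise. The curl (z-component) there is about +5; positive curl means counterclockwise rotation.

counterclockwise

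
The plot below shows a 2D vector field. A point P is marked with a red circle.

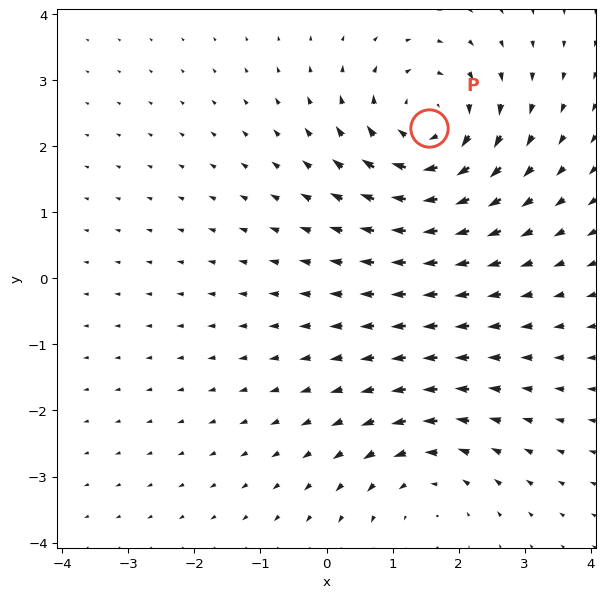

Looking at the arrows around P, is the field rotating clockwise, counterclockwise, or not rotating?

Near P at (1.5, 2.3) the arrows circulate clockwise. The curl (z-component) there is about -5; negative curl means clockwise rotation.

clockwise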